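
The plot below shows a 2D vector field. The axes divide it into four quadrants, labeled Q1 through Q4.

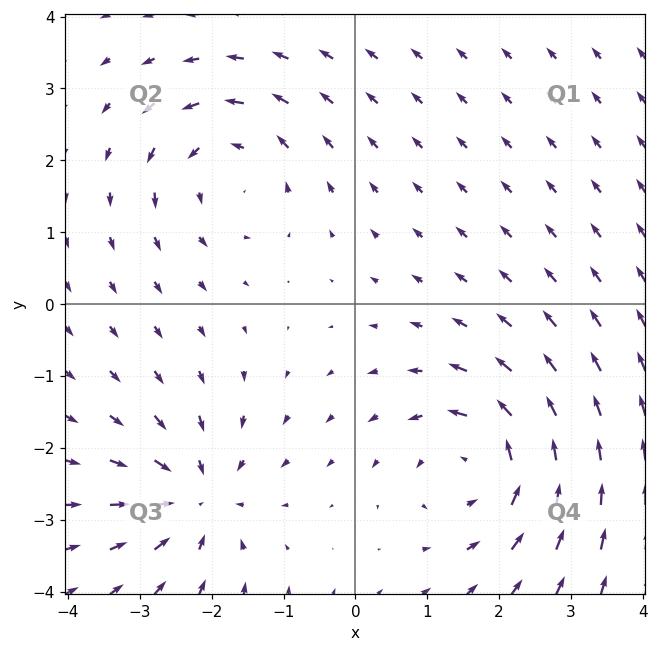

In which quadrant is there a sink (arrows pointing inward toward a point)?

Q3

The sink sits at approximately (-2.2, -2.7), which lies in quadrant Q3. The divergence there is about -5, negative as expected for a sink.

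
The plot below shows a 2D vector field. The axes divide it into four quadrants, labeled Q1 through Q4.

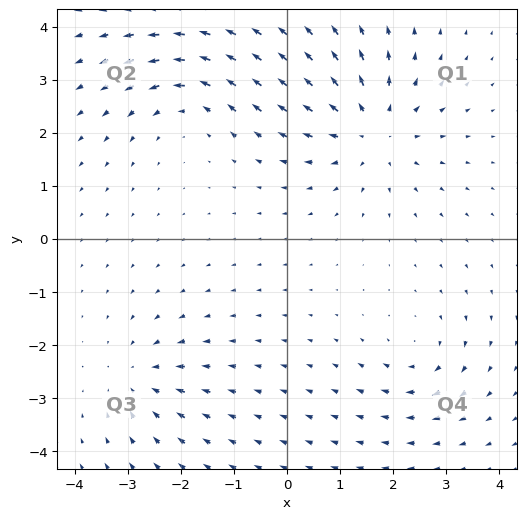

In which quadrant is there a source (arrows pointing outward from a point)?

The source sits at approximately (1.6, 2.1), which lies in quadrant Q1. The divergence there is about +4, positive as expected for a source.

Q1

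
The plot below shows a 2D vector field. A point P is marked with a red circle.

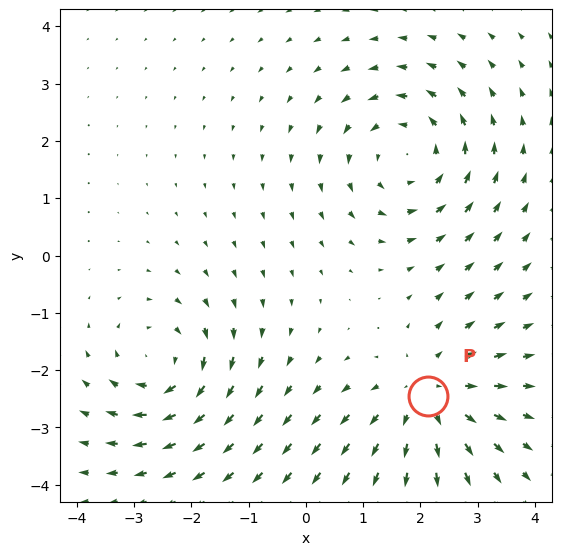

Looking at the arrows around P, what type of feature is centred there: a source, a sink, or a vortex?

At P (2.1, -2.5) the arrows spread outward. Divergence about +4, curl ≈0 — positive divergence with near-zero curl is a source.

source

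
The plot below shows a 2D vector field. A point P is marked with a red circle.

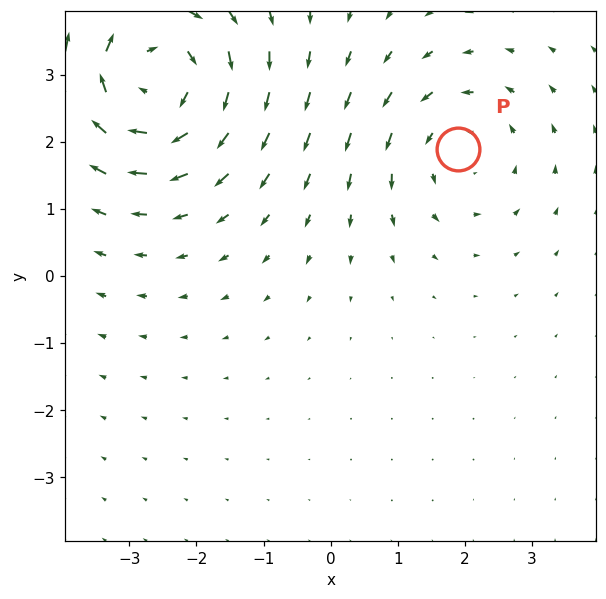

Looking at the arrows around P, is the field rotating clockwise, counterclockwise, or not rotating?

counterclockwise

Near P at (1.9, 1.9) the arrows circulate counterclockwise. The curl (z-component) there is about +2; positive curl means counterclockwise rotation.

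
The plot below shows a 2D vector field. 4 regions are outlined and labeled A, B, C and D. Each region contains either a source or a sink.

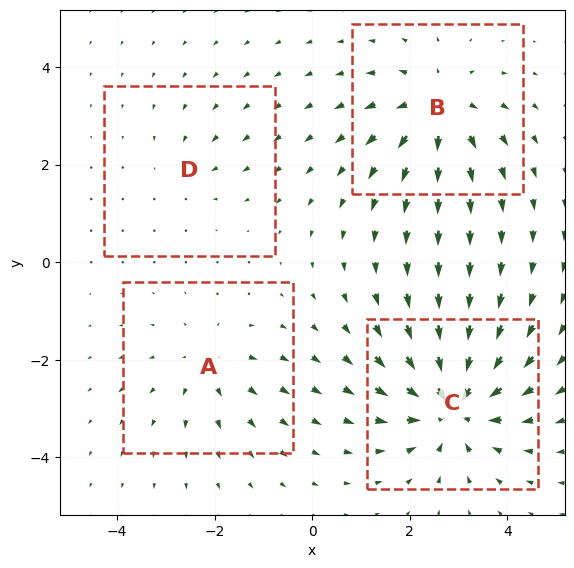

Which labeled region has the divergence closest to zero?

D

Divergence at each region's feature centre — A: about +3, B: about +5, C: about -7, D: about -2. Region D is closest to zero.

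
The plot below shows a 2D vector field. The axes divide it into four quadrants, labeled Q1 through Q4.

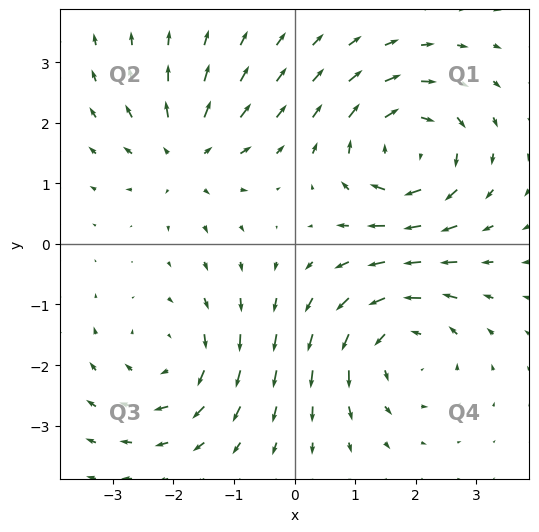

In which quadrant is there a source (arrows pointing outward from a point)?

The source sits at approximately (-1.8, 1.5), which lies in quadrant Q2. The divergence there is about +4, positive as expected for a source.

Q2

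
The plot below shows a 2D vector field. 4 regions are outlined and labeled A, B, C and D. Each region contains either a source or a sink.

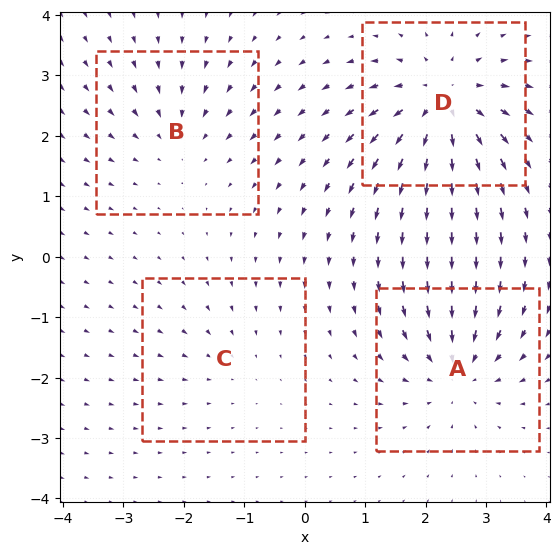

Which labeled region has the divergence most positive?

Divergence at each region's feature centre — A: about -5, B: about -3, C: about -2, D: about +7. Region D is most positive.

D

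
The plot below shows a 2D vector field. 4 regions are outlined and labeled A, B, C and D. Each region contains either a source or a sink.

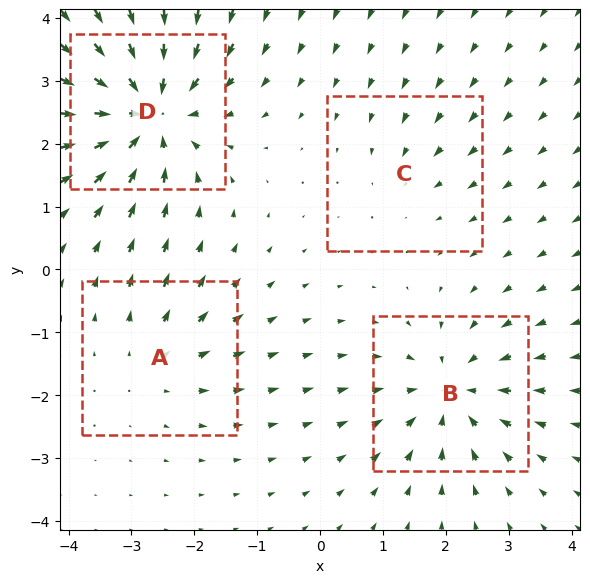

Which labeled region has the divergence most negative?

Divergence at each region's feature centre — A: about +3, B: about -5, C: about -2, D: about -7. Region D is most negative.

D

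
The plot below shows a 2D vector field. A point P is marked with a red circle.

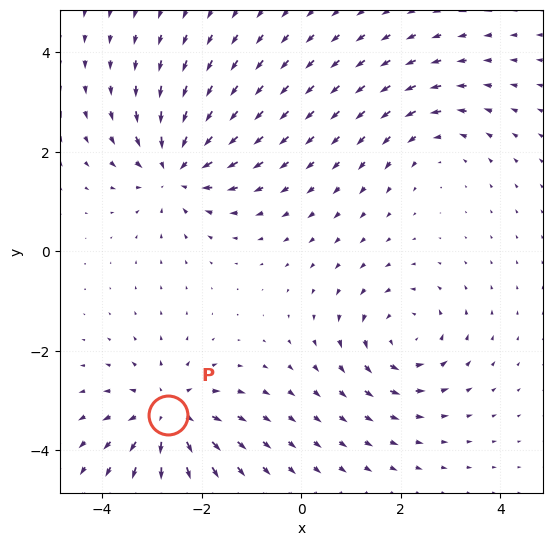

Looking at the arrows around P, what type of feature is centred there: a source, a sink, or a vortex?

source

At P (-2.7, -3.3) the arrows spread outward. Divergence about +5, curl ≈0 — positive divergence with near-zero curl is a source.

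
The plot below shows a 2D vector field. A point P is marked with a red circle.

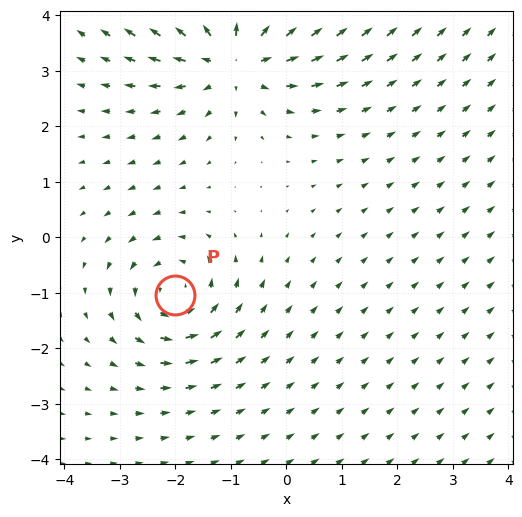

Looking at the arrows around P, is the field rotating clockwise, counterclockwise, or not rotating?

counterclockwise

Near P at (-2.0, -1.0) the arrows circulate counterclockwise. The curl (z-component) there is about +4; positive curl means counterclockwise rotation.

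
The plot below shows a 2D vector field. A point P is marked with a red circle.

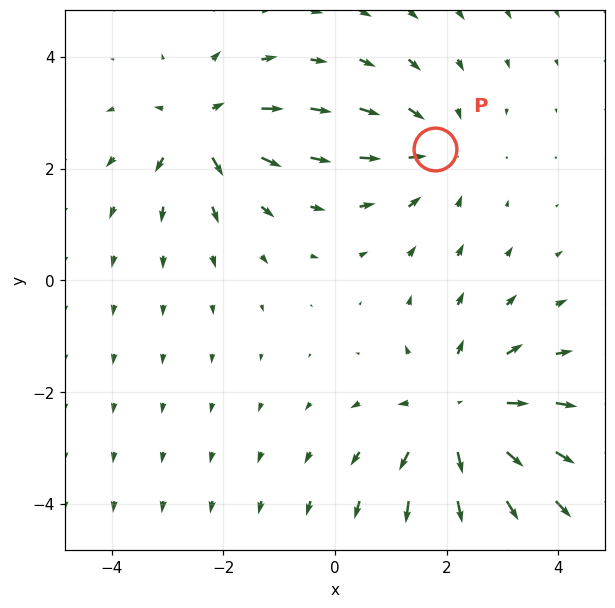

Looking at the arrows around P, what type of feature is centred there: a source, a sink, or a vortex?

sink

At P (1.8, 2.3) the arrows converge inward. Divergence about -3, curl ≈0 — negative divergence with near-zero curl is a sink.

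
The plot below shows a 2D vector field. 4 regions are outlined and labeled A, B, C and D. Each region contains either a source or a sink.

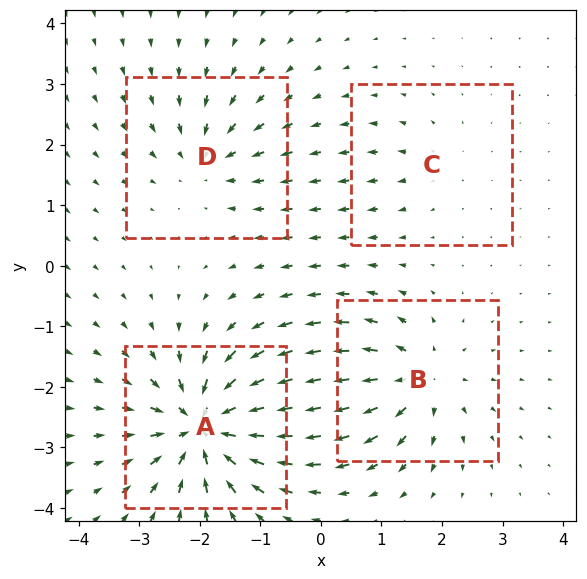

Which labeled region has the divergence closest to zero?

C

Divergence at each region's feature centre — A: about -9, B: about +6, C: about +3, D: about -4. Region C is closest to zero.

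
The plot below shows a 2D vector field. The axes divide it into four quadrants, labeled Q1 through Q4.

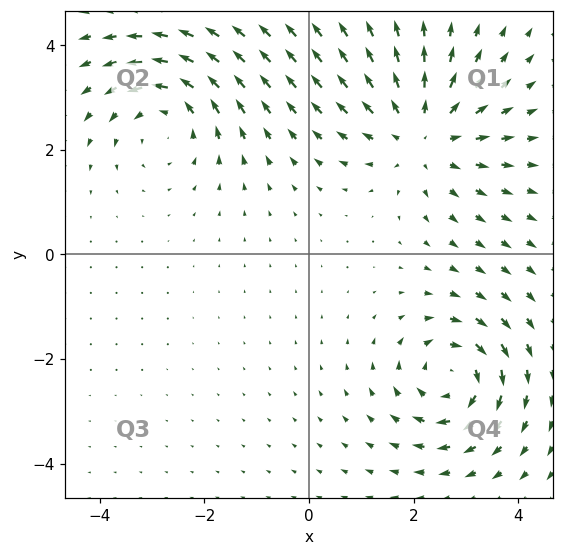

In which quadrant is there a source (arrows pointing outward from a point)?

Q1

The source sits at approximately (2.2, 2.3), which lies in quadrant Q1. The divergence there is about +3, positive as expected for a source.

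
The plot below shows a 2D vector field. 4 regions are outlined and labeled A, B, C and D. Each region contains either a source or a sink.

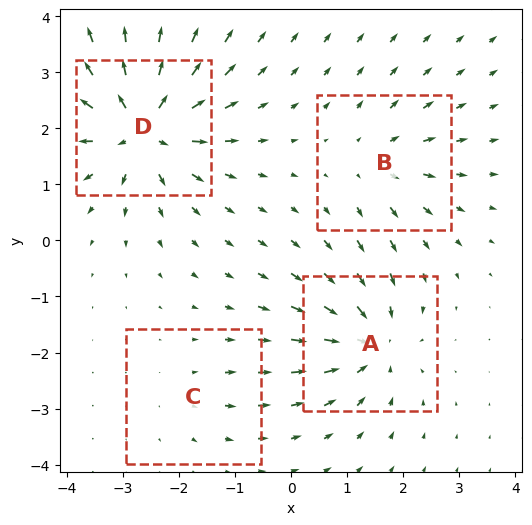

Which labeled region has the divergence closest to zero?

Divergence at each region's feature centre — A: about -6, B: about +4, C: about +2, D: about +9. Region C is closest to zero.

C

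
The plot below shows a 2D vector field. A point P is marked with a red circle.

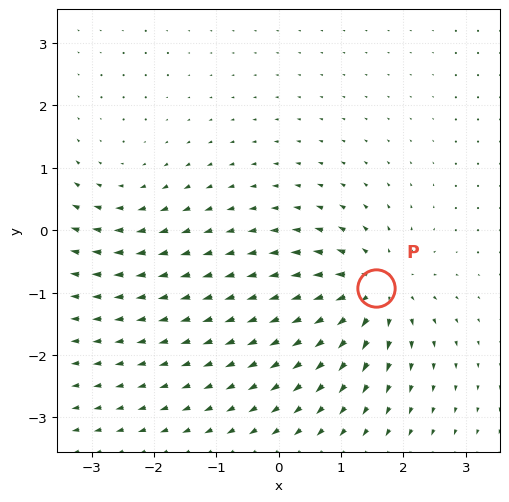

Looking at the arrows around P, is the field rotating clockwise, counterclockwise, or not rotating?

not rotating

Near P at (1.6, -0.9) the arrows show no circulation. The curl there is ≈0.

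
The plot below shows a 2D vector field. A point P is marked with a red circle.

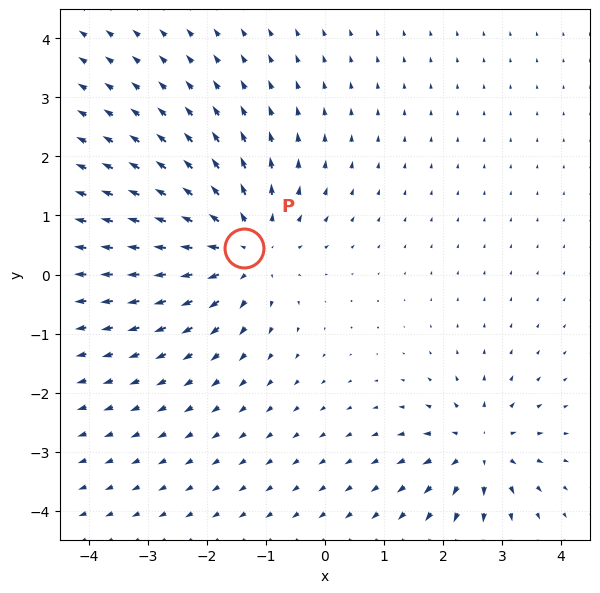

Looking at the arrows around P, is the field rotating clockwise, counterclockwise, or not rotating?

not rotating

Near P at (-1.4, 0.4) the arrows show no circulation. The curl there is ≈0.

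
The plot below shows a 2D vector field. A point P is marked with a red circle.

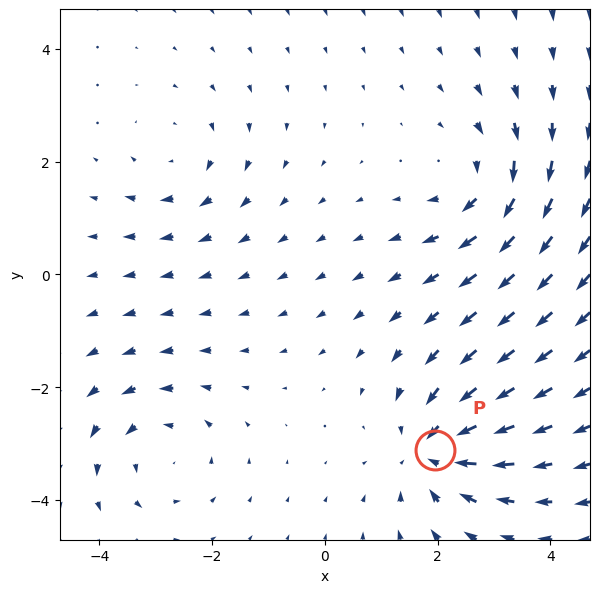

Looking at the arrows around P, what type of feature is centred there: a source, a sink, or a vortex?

At P (2.0, -3.1) the arrows converge inward. Divergence about -5, curl ≈0 — negative divergence with near-zero curl is a sink.

sink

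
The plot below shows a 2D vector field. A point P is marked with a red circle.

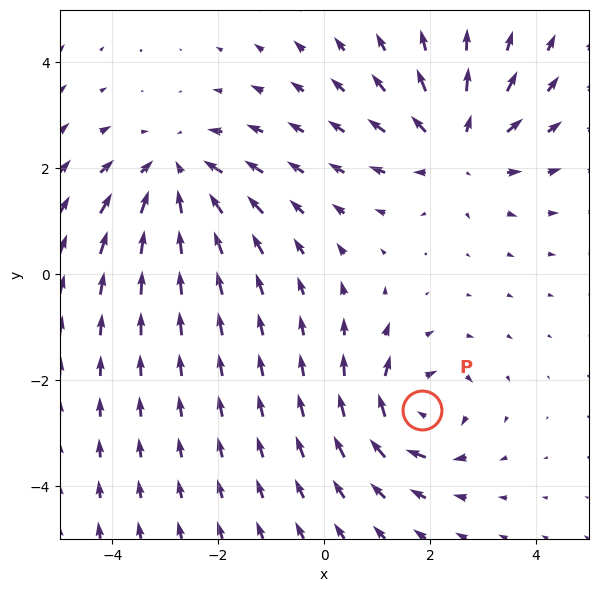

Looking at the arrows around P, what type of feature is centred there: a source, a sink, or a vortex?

vortex

At P (1.9, -2.6) the arrows circulate clockwise. Divergence ≈0, curl about -4 — near-zero divergence with nonzero curl is a vortex.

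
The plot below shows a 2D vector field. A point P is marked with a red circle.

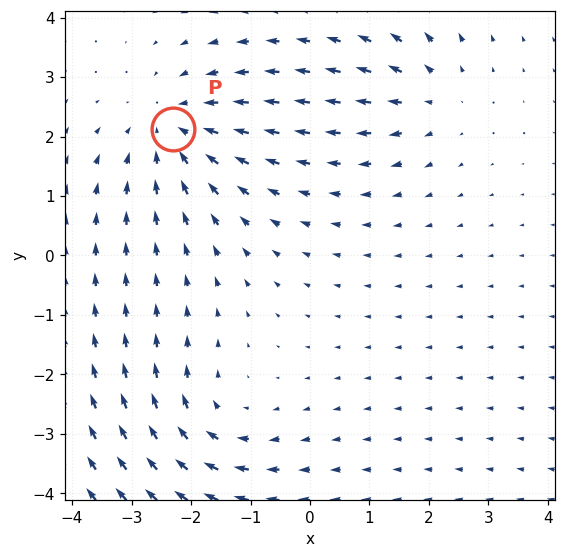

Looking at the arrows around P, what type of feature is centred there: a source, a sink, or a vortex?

At P (-2.3, 2.1) the arrows converge inward. Divergence about -3, curl ≈0 — negative divergence with near-zero curl is a sink.

sink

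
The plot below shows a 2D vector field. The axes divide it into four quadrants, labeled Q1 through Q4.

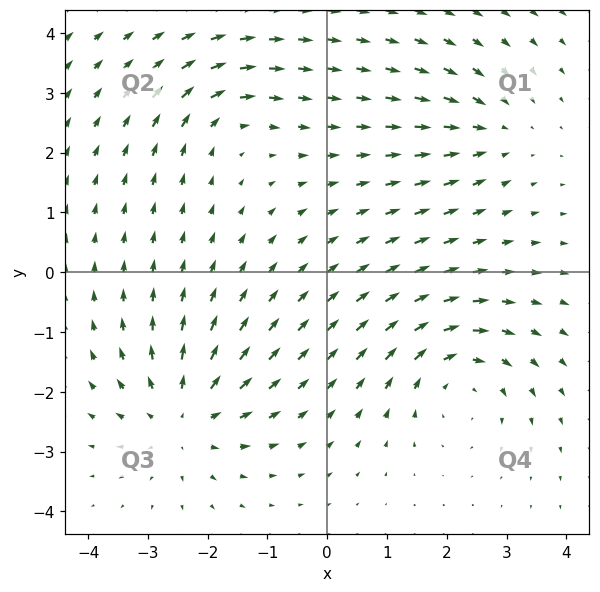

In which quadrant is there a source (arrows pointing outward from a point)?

Q3

The source sits at approximately (-2.4, -2.4), which lies in quadrant Q3. The divergence there is about +5, positive as expected for a source.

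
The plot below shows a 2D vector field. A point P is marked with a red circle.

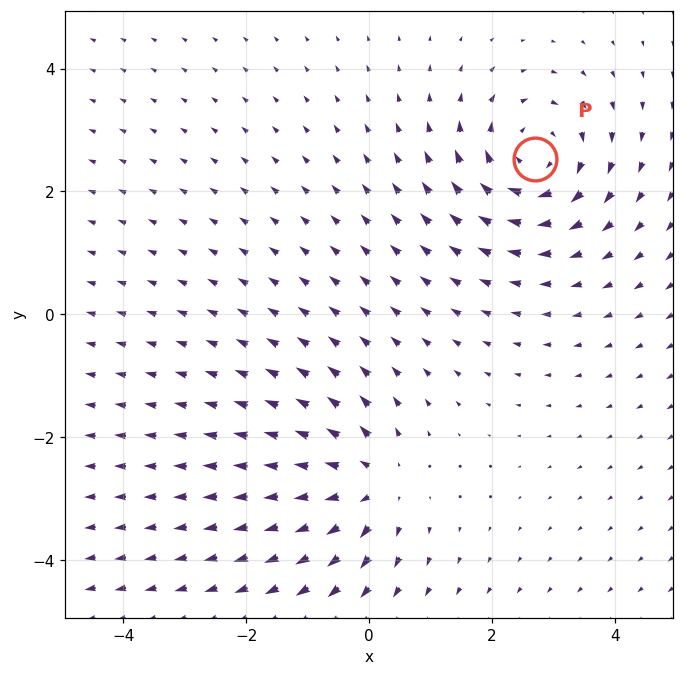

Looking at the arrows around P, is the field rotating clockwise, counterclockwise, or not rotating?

clockwise

Near P at (2.7, 2.5) the arrows circulate clockwise. The curl (z-component) there is about -4; negative curl means clockwise rotation.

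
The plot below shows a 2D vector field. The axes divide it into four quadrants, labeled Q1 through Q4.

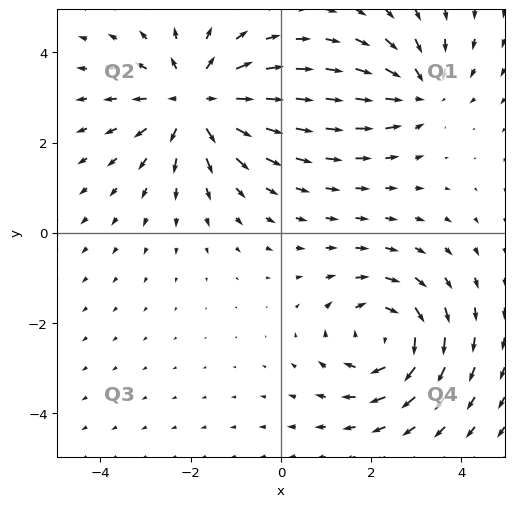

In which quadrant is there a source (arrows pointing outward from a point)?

The source sits at approximately (-1.9, 2.9), which lies in quadrant Q2. The divergence there is about +4, positive as expected for a source.

Q2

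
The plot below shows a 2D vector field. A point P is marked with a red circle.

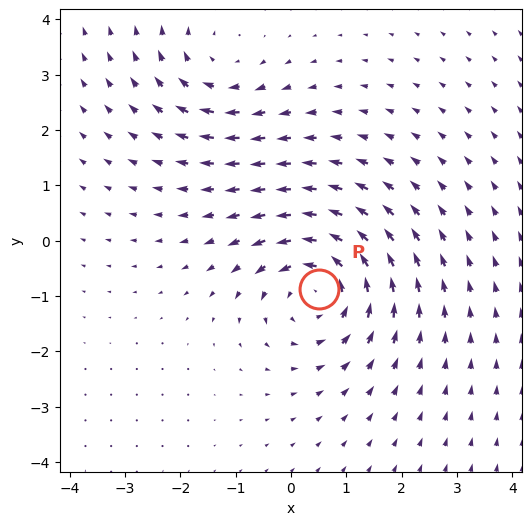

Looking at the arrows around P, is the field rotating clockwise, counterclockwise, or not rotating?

counterclockwise

Near P at (0.5, -0.9) the arrows circulate counterclockwise. The curl (z-component) there is about +5; positive curl means counterclockwise rotation.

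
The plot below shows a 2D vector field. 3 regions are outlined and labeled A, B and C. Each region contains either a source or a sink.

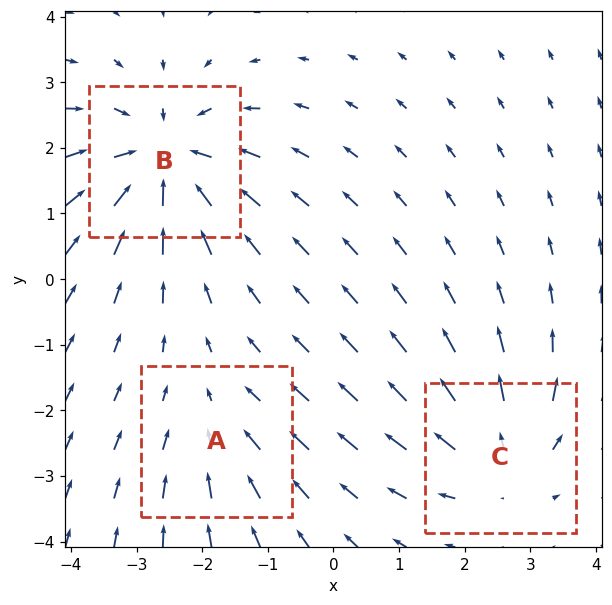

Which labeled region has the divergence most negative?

B

Divergence at each region's feature centre — A: about -2, B: about -4, C: about +3. Region B is most negative.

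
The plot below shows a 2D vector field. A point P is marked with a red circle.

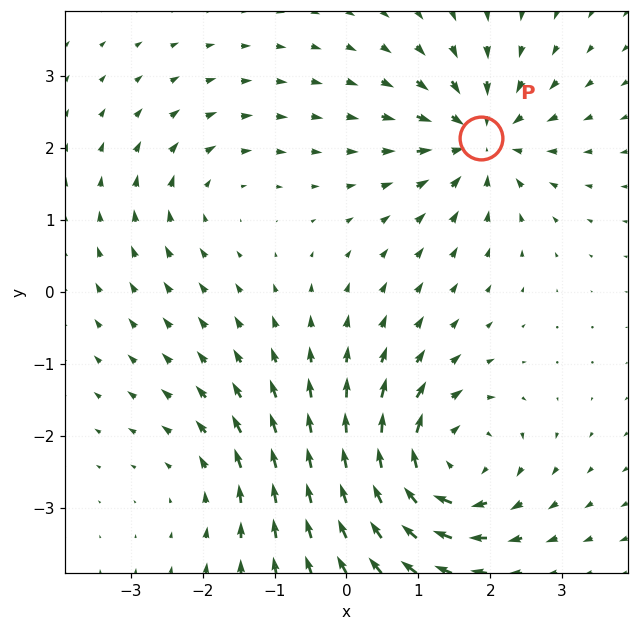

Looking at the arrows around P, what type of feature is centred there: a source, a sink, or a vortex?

sink

At P (1.9, 2.1) the arrows converge inward. Divergence about -5, curl ≈0 — negative divergence with near-zero curl is a sink.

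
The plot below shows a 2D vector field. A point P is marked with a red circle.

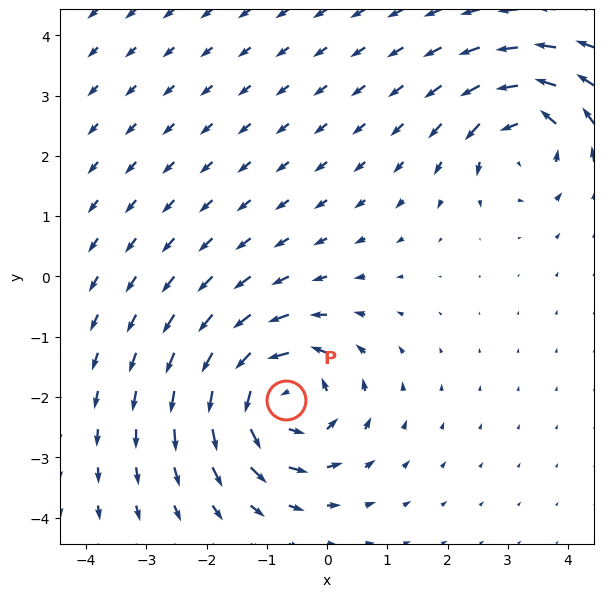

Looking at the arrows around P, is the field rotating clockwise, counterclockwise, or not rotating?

counterclockwise

Near P at (-0.7, -2.1) the arrows circulate counterclockwise. The curl (z-component) there is about +6; positive curl means counterclockwise rotation.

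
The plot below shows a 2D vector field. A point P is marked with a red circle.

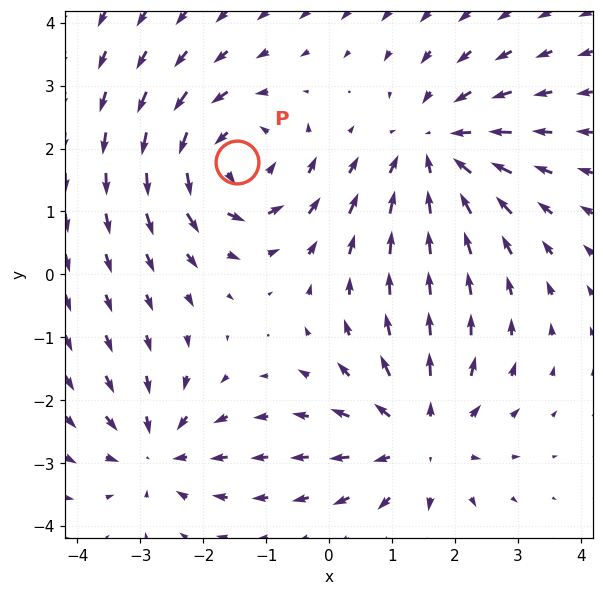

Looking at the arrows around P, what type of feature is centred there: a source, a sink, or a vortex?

vortex

At P (-1.5, 1.8) the arrows circulate counterclockwise. Divergence ≈0, curl about +5 — near-zero divergence with nonzero curl is a vortex.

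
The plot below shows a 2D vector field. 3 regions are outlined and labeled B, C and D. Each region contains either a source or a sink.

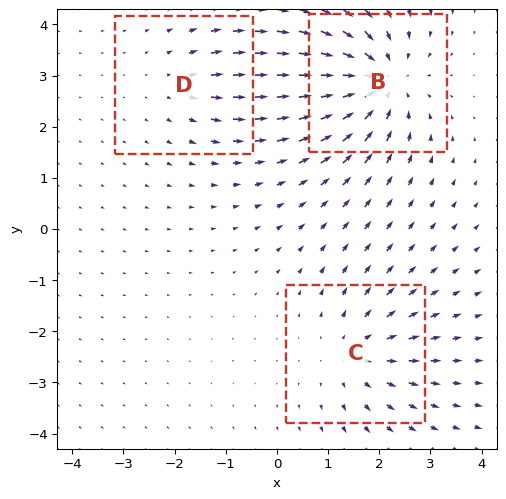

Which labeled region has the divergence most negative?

B

Divergence at each region's feature centre — B: about -5, C: about +3, D: about +2. Region B is most negative.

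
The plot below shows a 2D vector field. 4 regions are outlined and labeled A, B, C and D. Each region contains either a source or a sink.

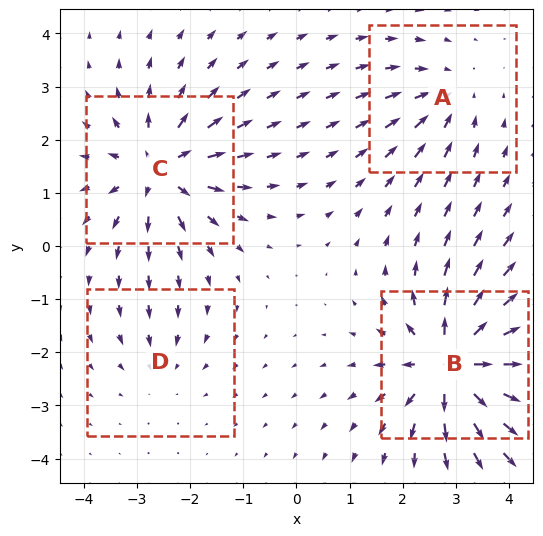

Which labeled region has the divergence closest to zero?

Divergence at each region's feature centre — A: about -4, B: about +8, C: about +6, D: about -2. Region D is closest to zero.

D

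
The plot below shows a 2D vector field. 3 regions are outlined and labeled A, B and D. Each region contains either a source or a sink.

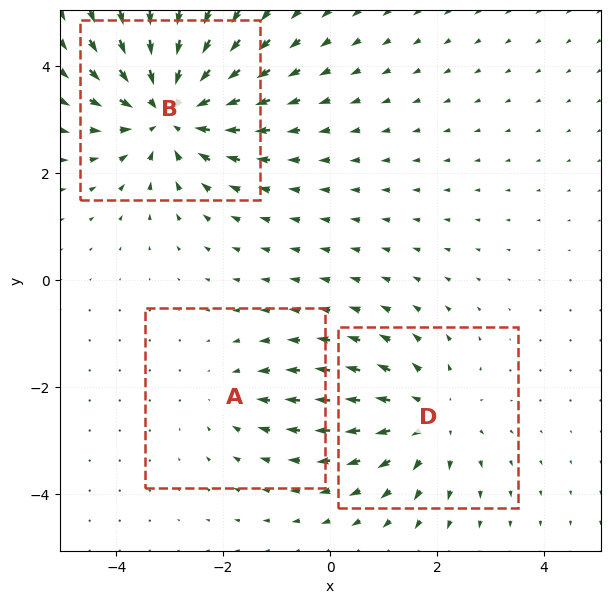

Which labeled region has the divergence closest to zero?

Divergence at each region's feature centre — A: about -2, B: about -5, D: about +3. Region A is closest to zero.

A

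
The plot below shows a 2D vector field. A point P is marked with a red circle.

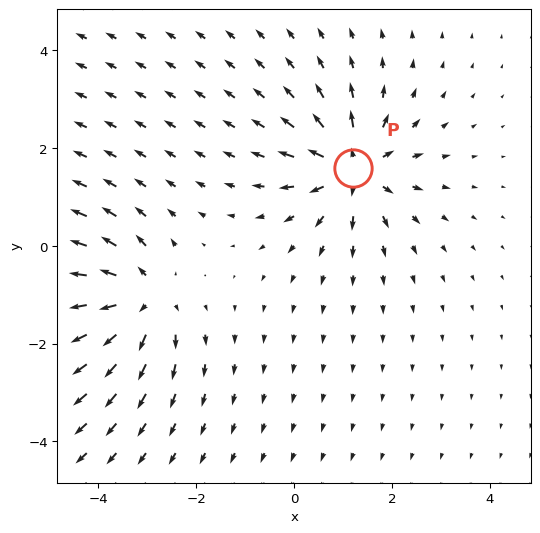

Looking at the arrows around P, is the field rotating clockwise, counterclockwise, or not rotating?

Near P at (1.2, 1.6) the arrows show no circulation. The curl there is ≈0.

not rotating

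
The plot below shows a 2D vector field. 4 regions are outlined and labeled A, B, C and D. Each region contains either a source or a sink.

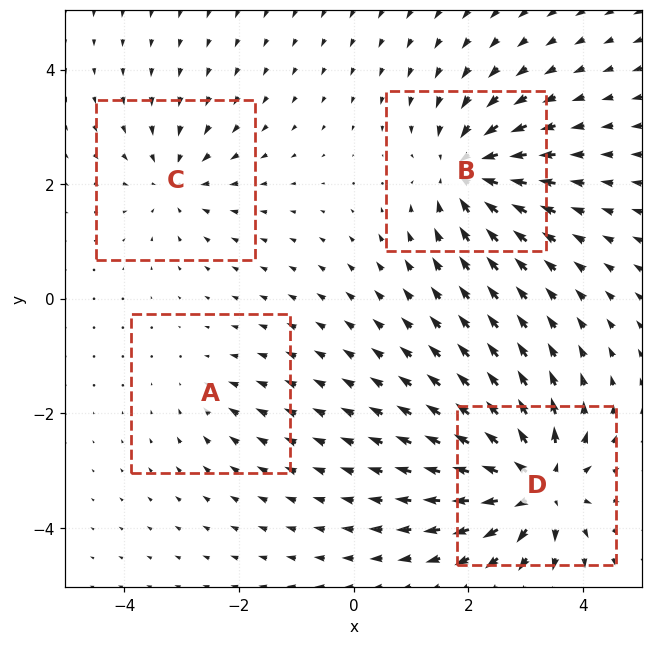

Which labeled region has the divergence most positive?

Divergence at each region's feature centre — A: about -2, B: about -7, C: about -4, D: about +8. Region D is most positive.

D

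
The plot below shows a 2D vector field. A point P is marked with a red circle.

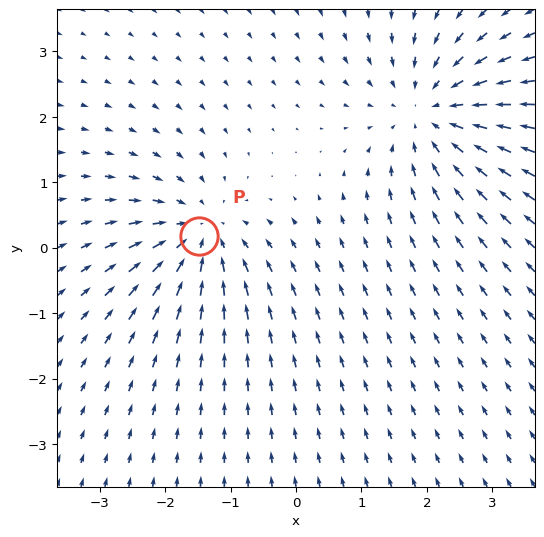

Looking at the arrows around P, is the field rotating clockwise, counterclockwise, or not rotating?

not rotating

Near P at (-1.5, 0.2) the arrows show no circulation. The curl there is ≈0.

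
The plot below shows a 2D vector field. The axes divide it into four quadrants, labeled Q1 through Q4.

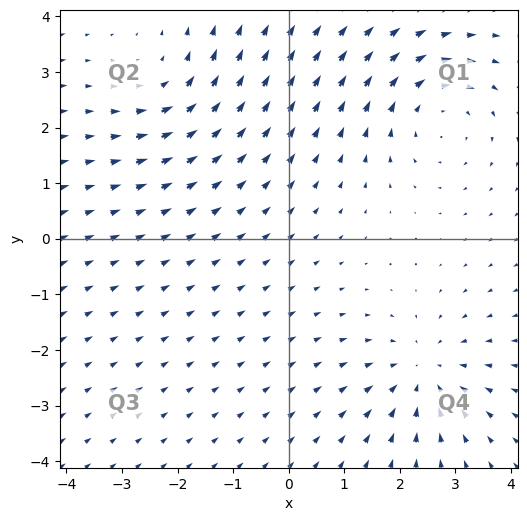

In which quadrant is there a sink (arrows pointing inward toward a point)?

Q4

The sink sits at approximately (2.4, -2.4), which lies in quadrant Q4. The divergence there is about -4, negative as expected for a sink.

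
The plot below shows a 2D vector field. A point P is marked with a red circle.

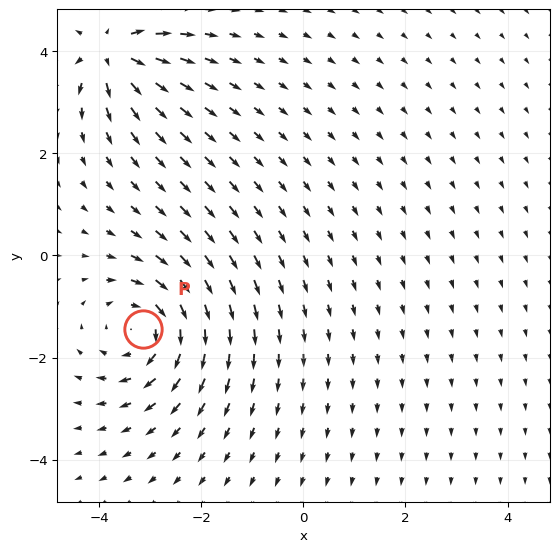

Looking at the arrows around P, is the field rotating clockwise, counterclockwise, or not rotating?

clockwise

Near P at (-3.1, -1.4) the arrows circulate clockwise. The curl (z-component) there is about -5; negative curl means clockwise rotation.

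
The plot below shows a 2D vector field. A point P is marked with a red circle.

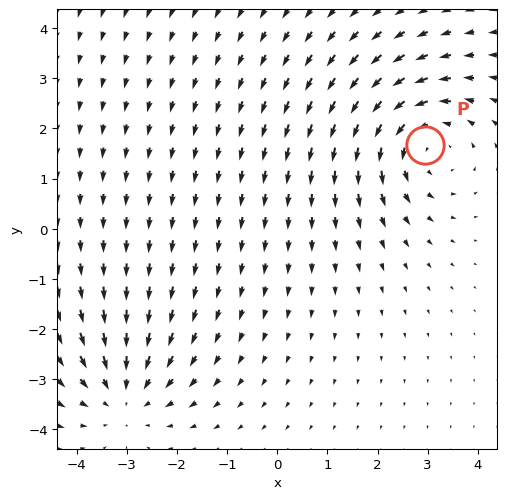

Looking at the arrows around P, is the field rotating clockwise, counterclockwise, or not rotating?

Near P at (3.0, 1.7) the arrows circulate counterclockwise. The curl (z-component) there is about +4; positive curl means counterclockwise rotation.

counterclockwise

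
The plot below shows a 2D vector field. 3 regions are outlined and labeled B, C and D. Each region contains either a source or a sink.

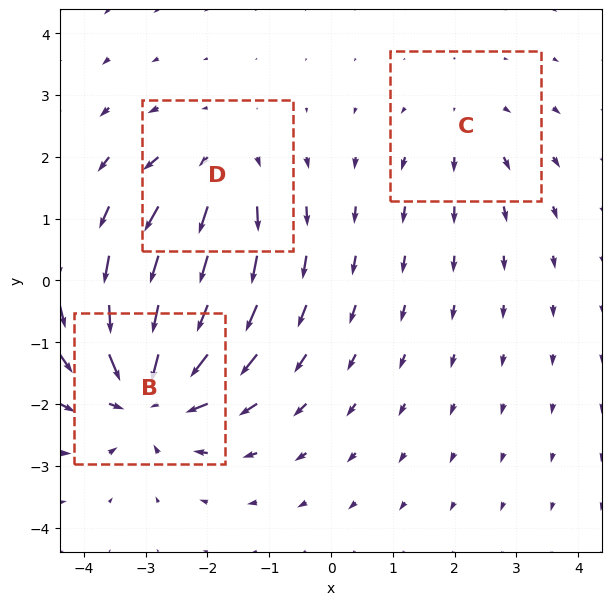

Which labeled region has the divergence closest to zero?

Divergence at each region's feature centre — B: about -5, C: about +2, D: about +3. Region C is closest to zero.

C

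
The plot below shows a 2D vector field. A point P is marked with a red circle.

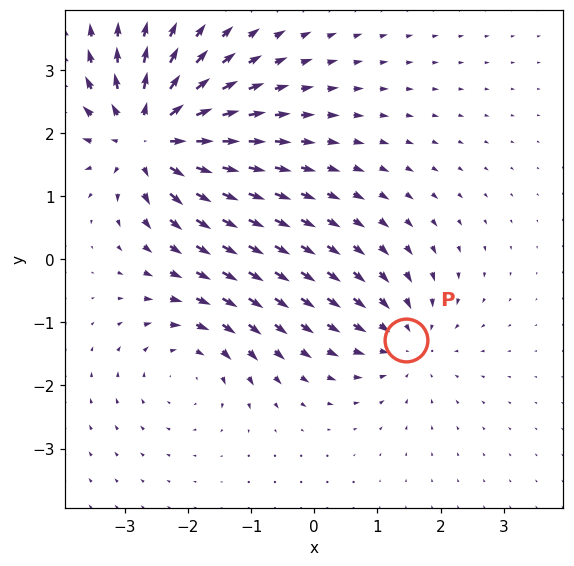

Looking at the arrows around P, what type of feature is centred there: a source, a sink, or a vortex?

At P (1.4, -1.3) the arrows converge inward. Divergence about -3, curl ≈0 — negative divergence with near-zero curl is a sink.

sink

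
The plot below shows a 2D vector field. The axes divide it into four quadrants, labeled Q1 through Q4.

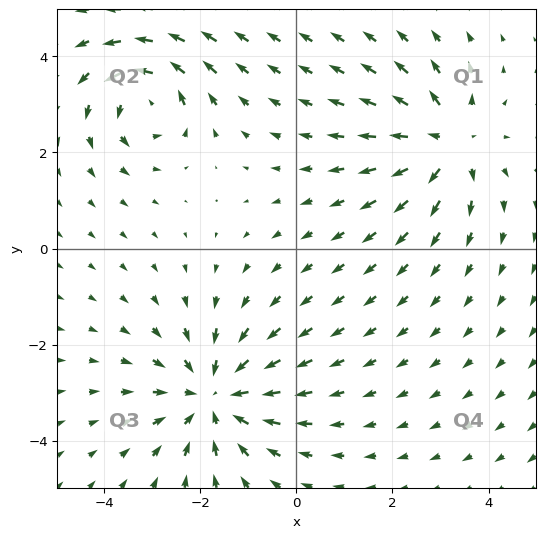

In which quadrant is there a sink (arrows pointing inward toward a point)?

Q3

The sink sits at approximately (-1.7, -3.1), which lies in quadrant Q3. The divergence there is about -4, negative as expected for a sink.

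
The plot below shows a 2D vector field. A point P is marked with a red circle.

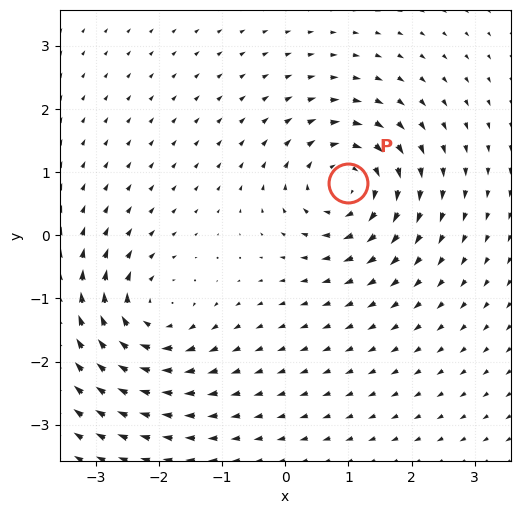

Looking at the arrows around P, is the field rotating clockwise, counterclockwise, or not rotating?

clockwise

Near P at (1.0, 0.8) the arrows circulate clockwise. The curl (z-component) there is about -6; negative curl means clockwise rotation.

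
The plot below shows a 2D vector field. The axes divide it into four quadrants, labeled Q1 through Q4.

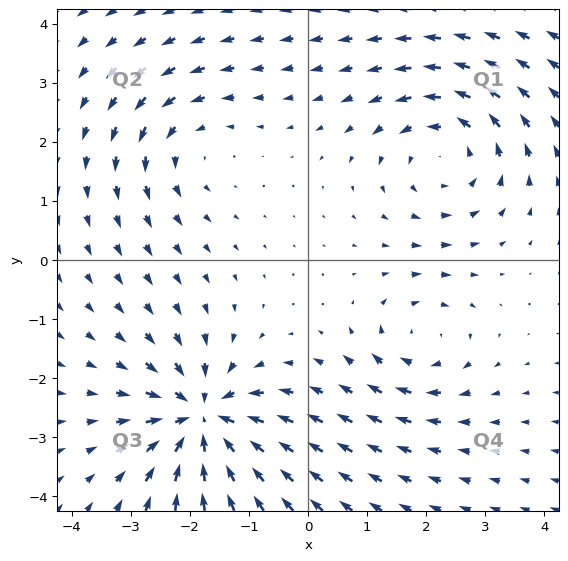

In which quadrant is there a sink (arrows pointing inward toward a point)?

The sink sits at approximately (-1.8, -2.7), which lies in quadrant Q3. The divergence there is about -6, negative as expected for a sink.

Q3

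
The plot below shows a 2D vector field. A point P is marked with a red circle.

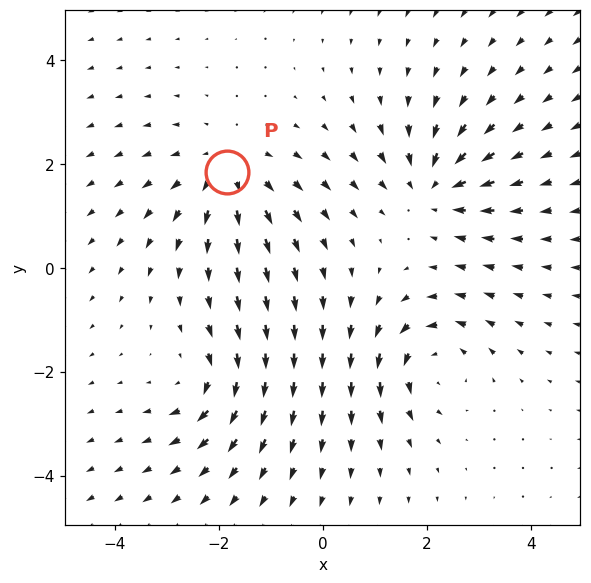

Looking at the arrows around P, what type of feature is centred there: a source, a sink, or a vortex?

At P (-1.8, 1.8) the arrows spread outward. Divergence about +3, curl ≈0 — positive divergence with near-zero curl is a source.

source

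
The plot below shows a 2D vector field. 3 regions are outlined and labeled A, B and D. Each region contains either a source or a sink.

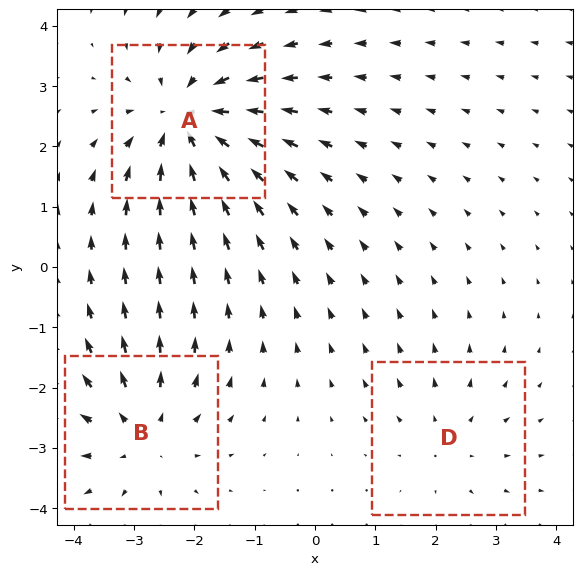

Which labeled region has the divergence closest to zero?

D

Divergence at each region's feature centre — A: about -4, B: about +3, D: about +2. Region D is closest to zero.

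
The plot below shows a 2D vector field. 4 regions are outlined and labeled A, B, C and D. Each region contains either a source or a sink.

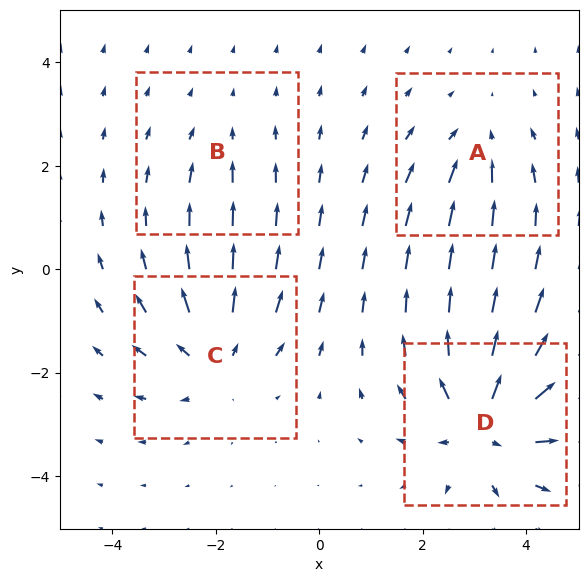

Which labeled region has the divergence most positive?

Divergence at each region's feature centre — A: about -3, B: about -2, C: about +5, D: about +7. Region D is most positive.

D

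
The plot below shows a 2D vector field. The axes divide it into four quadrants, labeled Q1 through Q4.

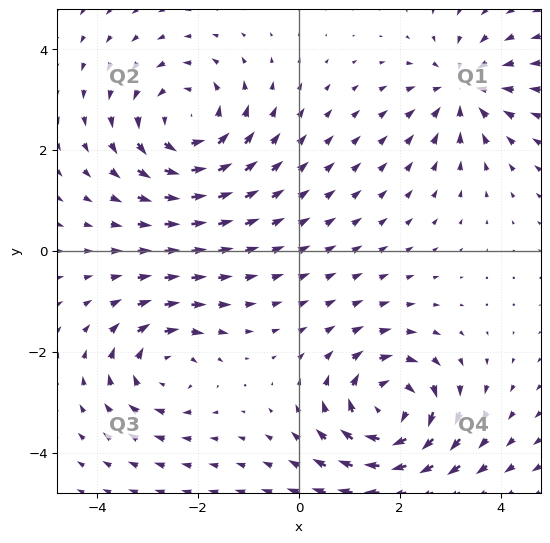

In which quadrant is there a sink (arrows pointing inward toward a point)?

The sink sits at approximately (3.2, 3.2), which lies in quadrant Q1. The divergence there is about -4, negative as expected for a sink.

Q1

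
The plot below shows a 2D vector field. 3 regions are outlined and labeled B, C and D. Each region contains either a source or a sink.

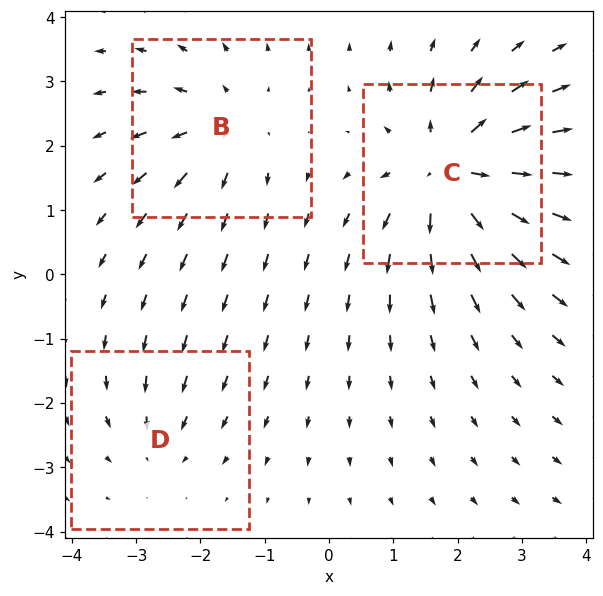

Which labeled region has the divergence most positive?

Divergence at each region's feature centre — B: about +3, C: about +5, D: about -2. Region C is most positive.

C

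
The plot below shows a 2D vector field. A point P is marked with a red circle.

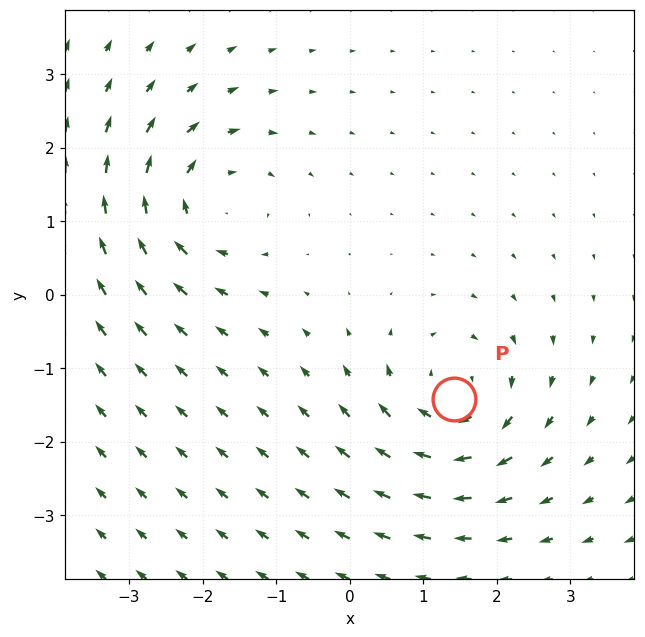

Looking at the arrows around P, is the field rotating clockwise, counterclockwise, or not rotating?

clockwise

Near P at (1.4, -1.4) the arrows circulate clockwise. The curl (z-component) there is about -6; negative curl means clockwise rotation.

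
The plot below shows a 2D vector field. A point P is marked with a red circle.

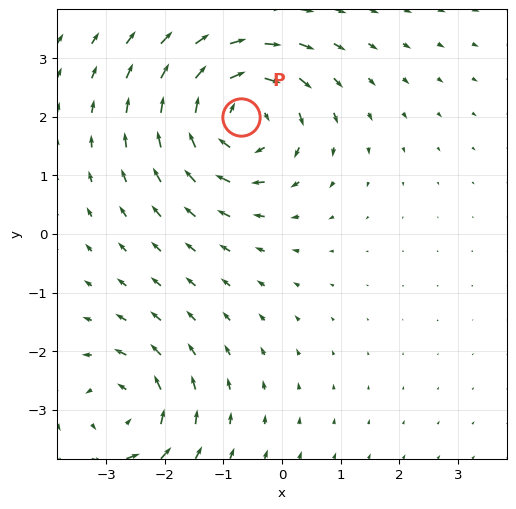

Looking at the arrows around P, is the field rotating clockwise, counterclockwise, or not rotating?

clockwise

Near P at (-0.7, 2.0) the arrows circulate clockwise. The curl (z-component) there is about -4; negative curl means clockwise rotation.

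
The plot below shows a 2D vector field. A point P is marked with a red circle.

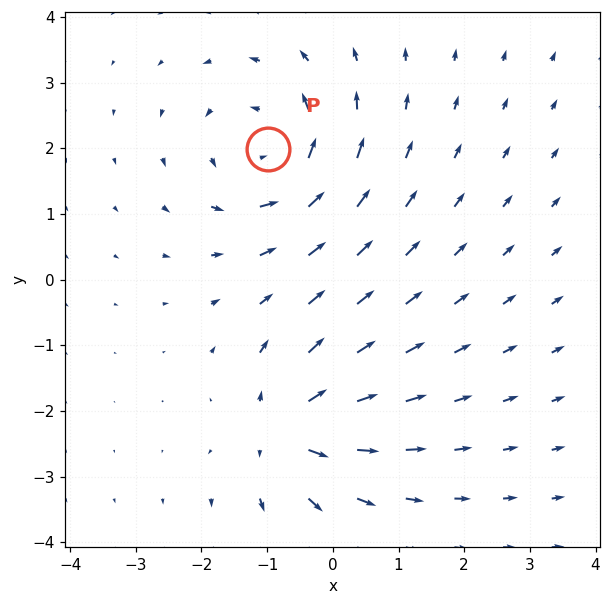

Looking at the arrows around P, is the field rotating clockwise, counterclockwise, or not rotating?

Near P at (-1.0, 2.0) the arrows circulate counterclockwise. The curl (z-component) there is about +3; positive curl means counterclockwise rotation.

counterclockwise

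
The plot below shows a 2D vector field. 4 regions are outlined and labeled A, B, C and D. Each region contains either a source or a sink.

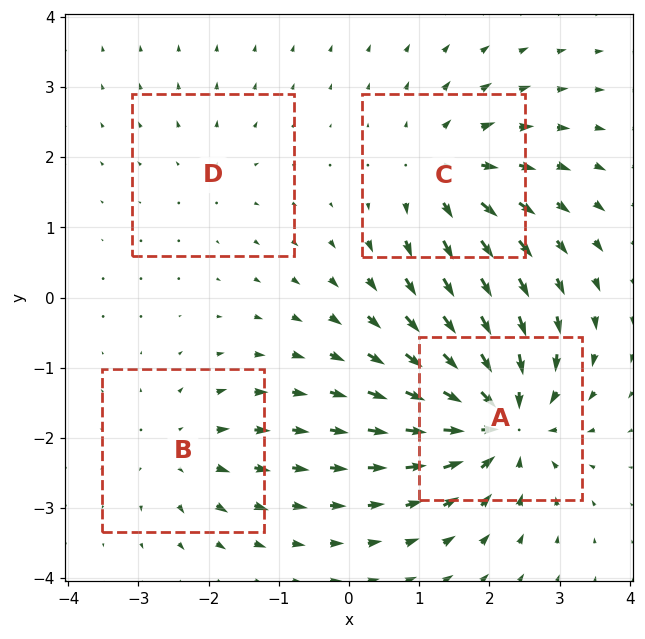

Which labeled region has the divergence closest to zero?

D

Divergence at each region's feature centre — A: about -8, B: about +4, C: about +5, D: about +2. Region D is closest to zero.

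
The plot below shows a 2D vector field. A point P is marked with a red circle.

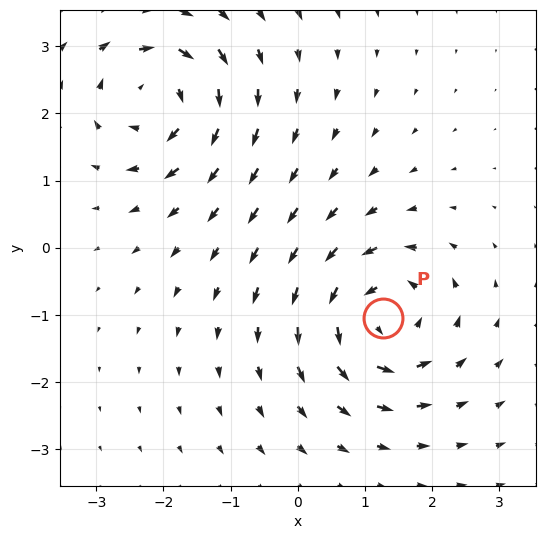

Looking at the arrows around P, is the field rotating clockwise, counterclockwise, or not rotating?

counterclockwise

Near P at (1.3, -1.0) the arrows circulate counterclockwise. The curl (z-component) there is about +5; positive curl means counterclockwise rotation.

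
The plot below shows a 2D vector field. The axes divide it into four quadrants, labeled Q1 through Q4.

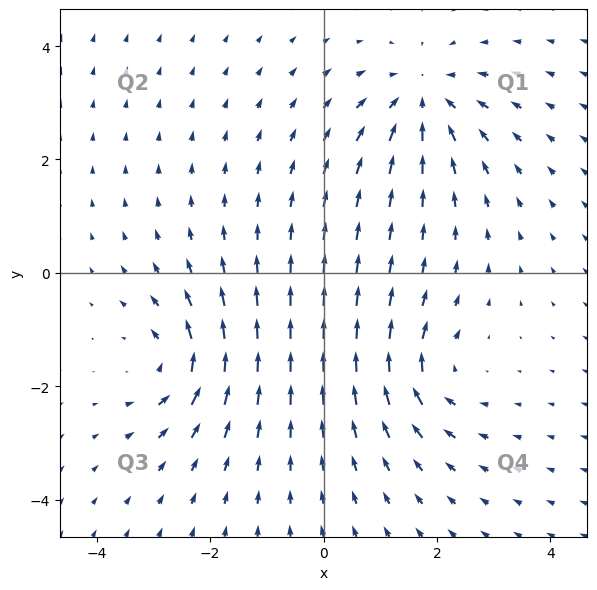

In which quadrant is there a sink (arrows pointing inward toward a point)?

The sink sits at approximately (1.8, 3.1), which lies in quadrant Q1. The divergence there is about -5, negative as expected for a sink.

Q1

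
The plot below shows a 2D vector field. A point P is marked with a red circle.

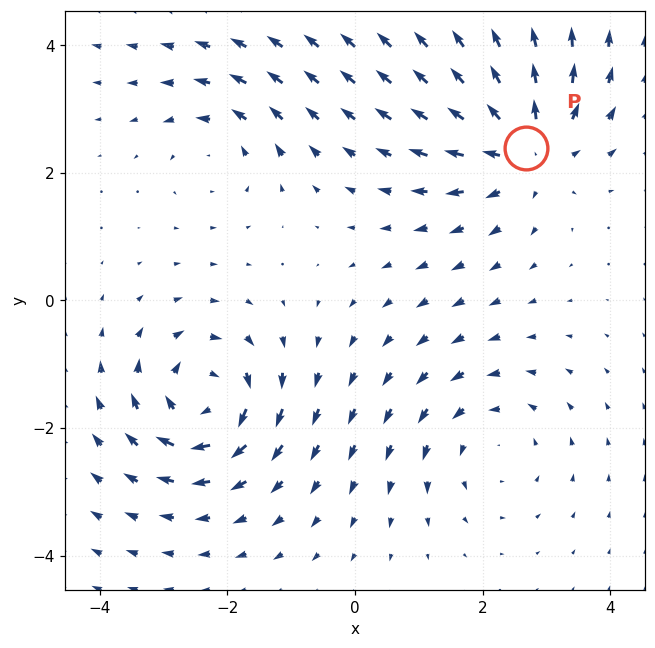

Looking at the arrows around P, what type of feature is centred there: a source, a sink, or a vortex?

source

At P (2.7, 2.4) the arrows spread outward. Divergence about +4, curl ≈0 — positive divergence with near-zero curl is a source.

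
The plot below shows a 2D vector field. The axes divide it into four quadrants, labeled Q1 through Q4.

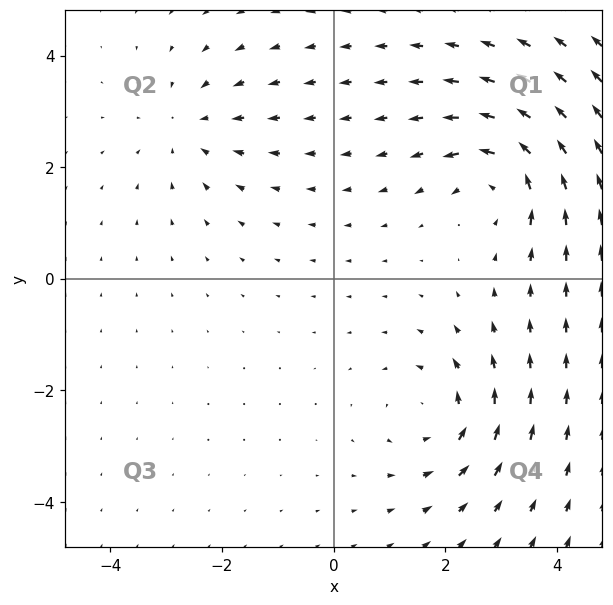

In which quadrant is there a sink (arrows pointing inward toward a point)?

The sink sits at approximately (-2.6, 2.7), which lies in quadrant Q2. The divergence there is about -2, negative as expected for a sink.

Q2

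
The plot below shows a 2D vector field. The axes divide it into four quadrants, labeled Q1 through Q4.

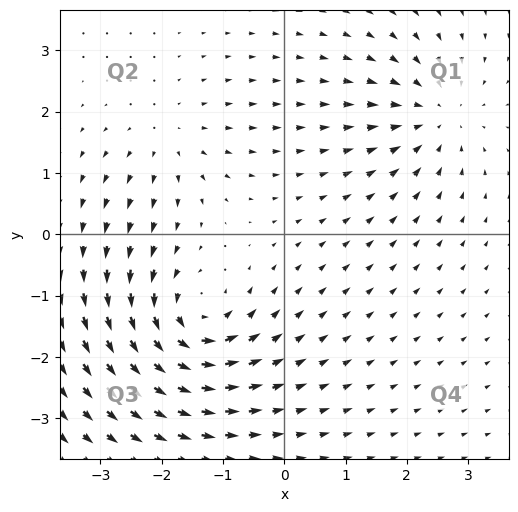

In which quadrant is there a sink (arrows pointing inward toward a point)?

The sink sits at approximately (2.5, 1.9), which lies in quadrant Q1. The divergence there is about -4, negative as expected for a sink.

Q1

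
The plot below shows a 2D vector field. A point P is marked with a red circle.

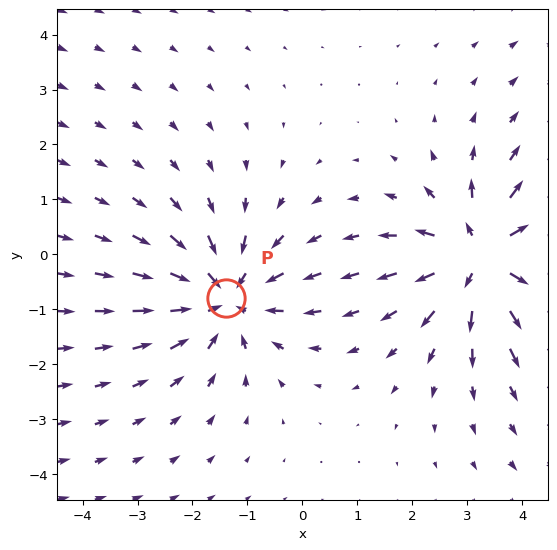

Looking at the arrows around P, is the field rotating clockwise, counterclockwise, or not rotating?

not rotating

Near P at (-1.4, -0.8) the arrows show no circulation. The curl there is ≈0.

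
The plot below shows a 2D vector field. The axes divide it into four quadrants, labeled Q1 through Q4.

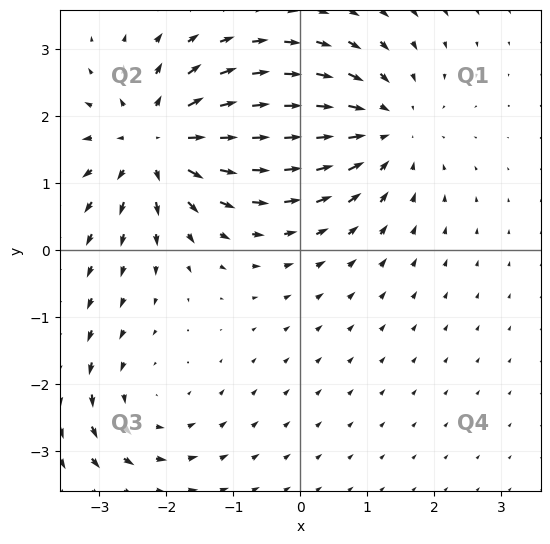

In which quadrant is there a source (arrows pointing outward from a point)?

Q2

The source sits at approximately (-2.1, 1.6), which lies in quadrant Q2. The divergence there is about +4, positive as expected for a source.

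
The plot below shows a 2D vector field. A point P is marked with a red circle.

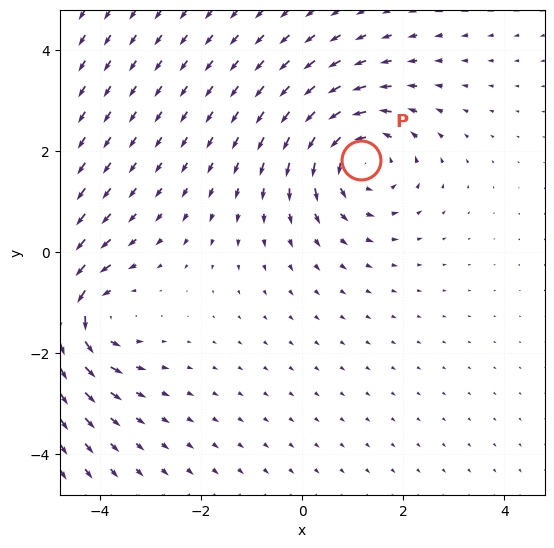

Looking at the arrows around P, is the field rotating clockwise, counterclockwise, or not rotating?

counterclockwise

Near P at (1.2, 1.8) the arrows circulate counterclockwise. The curl (z-component) there is about +3; positive curl means counterclockwise rotation.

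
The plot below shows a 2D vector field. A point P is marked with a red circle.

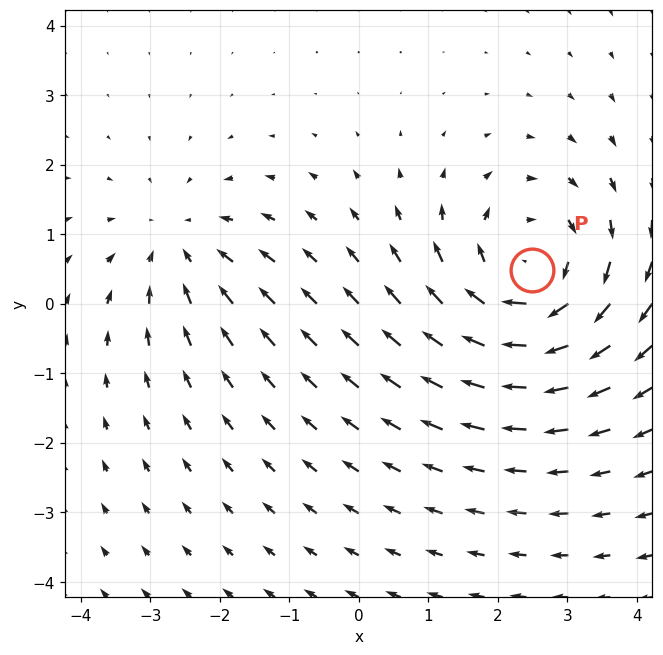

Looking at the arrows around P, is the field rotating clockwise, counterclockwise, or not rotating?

clockwise

Near P at (2.5, 0.5) the arrows circulate clockwise. The curl (z-component) there is about -4; negative curl means clockwise rotation.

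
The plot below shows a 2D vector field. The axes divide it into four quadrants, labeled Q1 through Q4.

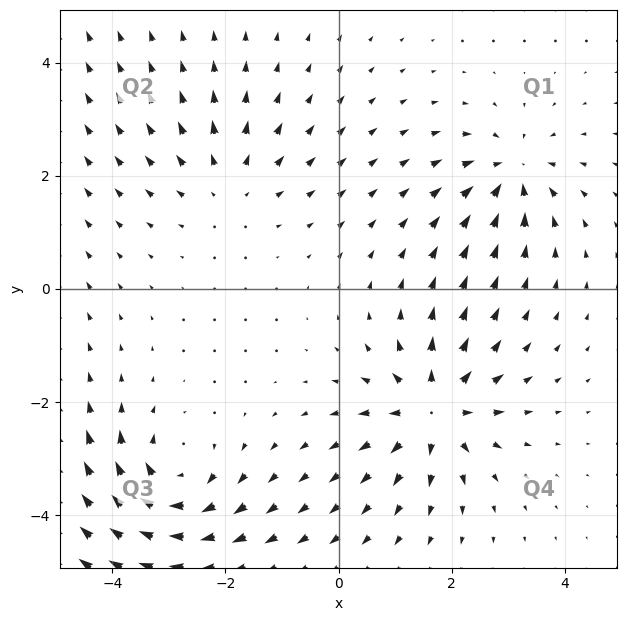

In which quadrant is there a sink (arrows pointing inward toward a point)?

Q1

The sink sits at approximately (3.1, 2.1), which lies in quadrant Q1. The divergence there is about -4, negative as expected for a sink.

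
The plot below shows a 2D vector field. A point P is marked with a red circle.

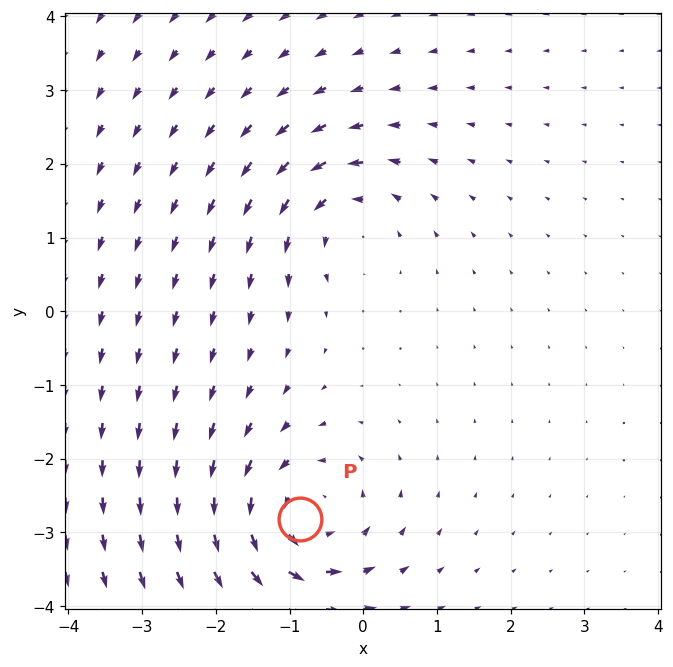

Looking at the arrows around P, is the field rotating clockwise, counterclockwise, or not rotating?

Near P at (-0.9, -2.8) the arrows circulate counterclockwise. The curl (z-component) there is about +6; positive curl means counterclockwise rotation.

counterclockwise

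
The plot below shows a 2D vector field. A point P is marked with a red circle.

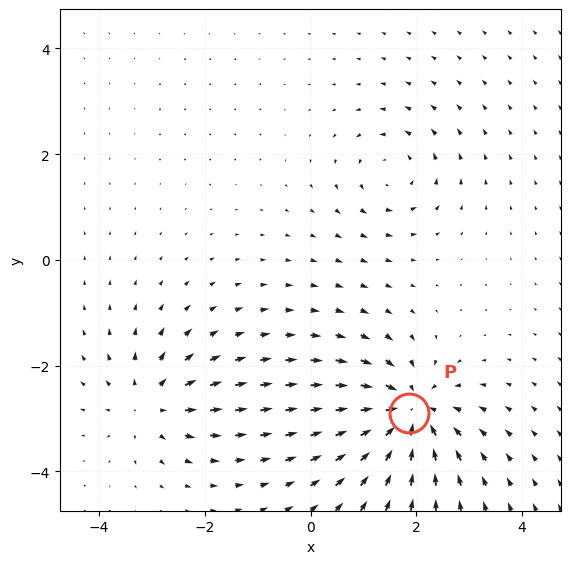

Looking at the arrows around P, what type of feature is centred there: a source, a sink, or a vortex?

At P (1.9, -2.9) the arrows converge inward. Divergence about -6, curl ≈0 — negative divergence with near-zero curl is a sink.

sink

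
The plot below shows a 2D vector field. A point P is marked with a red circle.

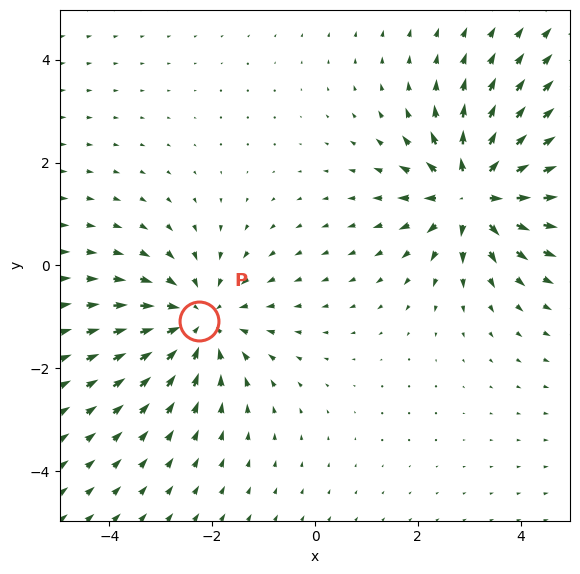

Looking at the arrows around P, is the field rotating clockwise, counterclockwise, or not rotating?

not rotating

Near P at (-2.3, -1.1) the arrows show no circulation. The curl there is ≈0.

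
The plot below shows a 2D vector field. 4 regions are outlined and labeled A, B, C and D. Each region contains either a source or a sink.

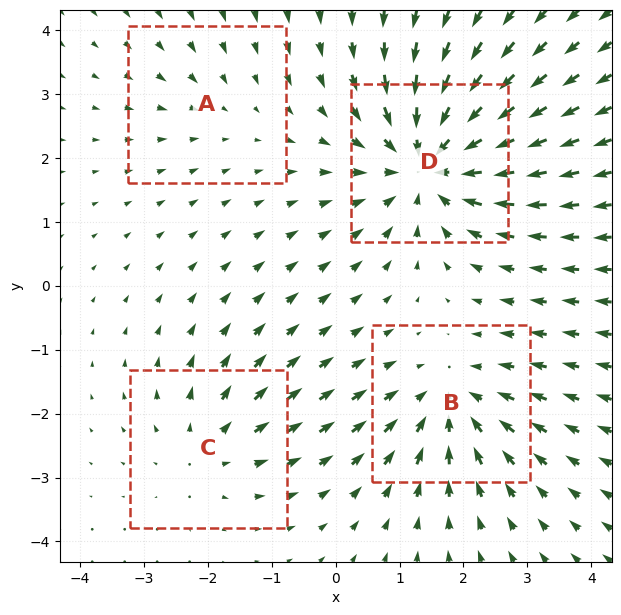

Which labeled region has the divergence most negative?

Divergence at each region's feature centre — A: about -2, B: about -4, C: about +3, D: about -7. Region D is most negative.

D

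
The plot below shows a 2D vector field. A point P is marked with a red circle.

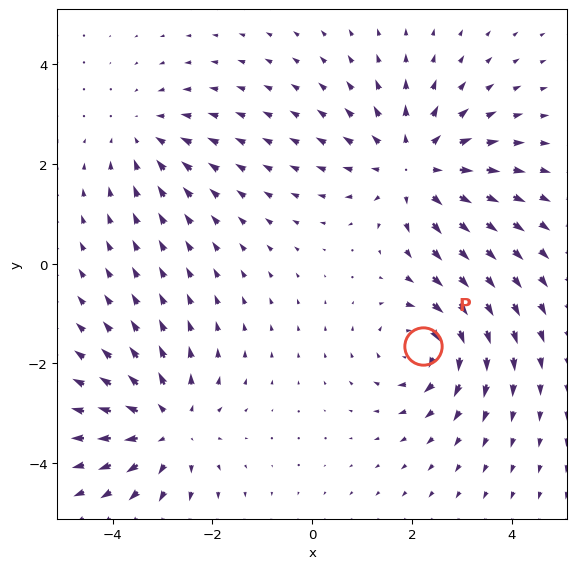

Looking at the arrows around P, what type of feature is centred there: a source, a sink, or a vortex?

At P (2.2, -1.6) the arrows circulate clockwise. Divergence ≈0, curl about -4 — near-zero divergence with nonzero curl is a vortex.

vortex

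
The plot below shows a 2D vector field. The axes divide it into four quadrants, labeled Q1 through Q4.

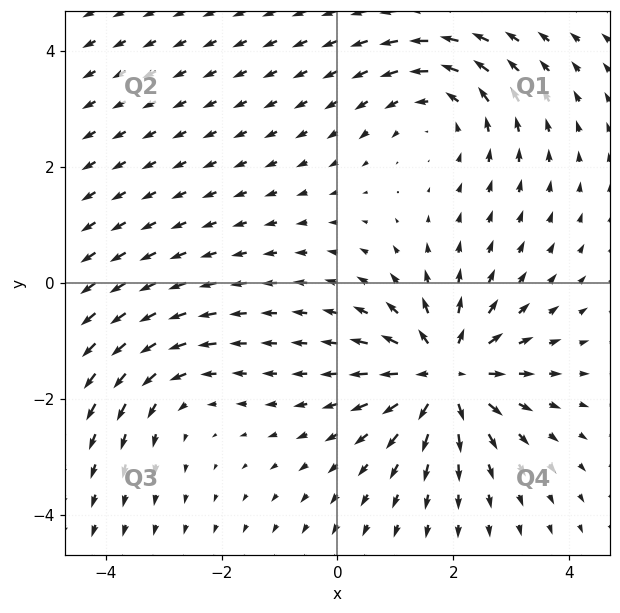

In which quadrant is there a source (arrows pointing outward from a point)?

Q4

The source sits at approximately (1.9, -1.6), which lies in quadrant Q4. The divergence there is about +6, positive as expected for a source.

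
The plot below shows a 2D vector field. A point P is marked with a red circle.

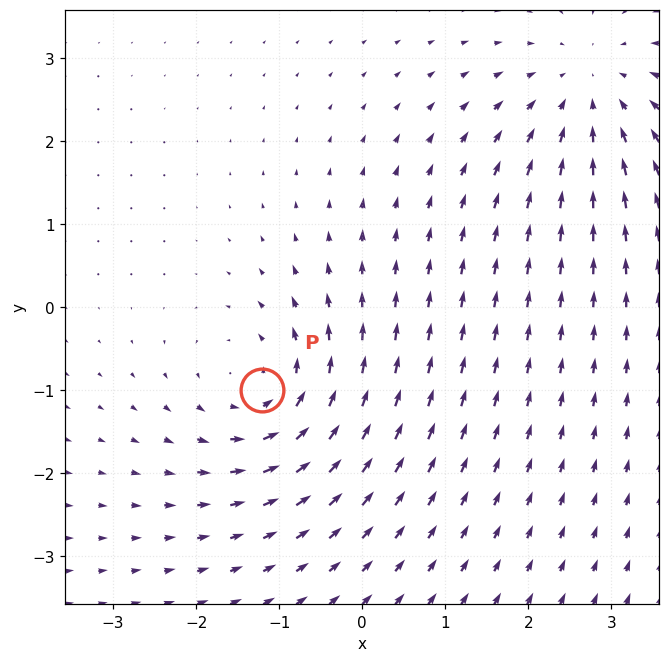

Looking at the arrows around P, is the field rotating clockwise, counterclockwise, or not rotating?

Near P at (-1.2, -1.0) the arrows circulate counterclockwise. The curl (z-component) there is about +5; positive curl means counterclockwise rotation.

counterclockwise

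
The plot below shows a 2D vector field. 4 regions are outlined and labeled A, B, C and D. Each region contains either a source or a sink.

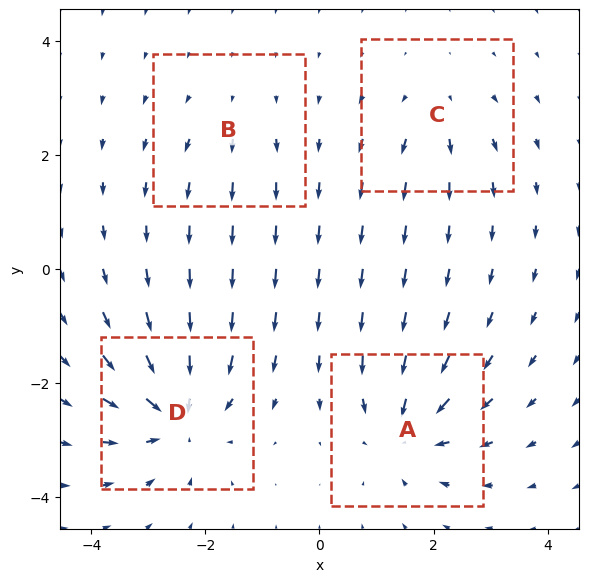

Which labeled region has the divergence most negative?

Divergence at each region's feature centre — A: about -6, B: about +2, C: about +3, D: about -7. Region D is most negative.

D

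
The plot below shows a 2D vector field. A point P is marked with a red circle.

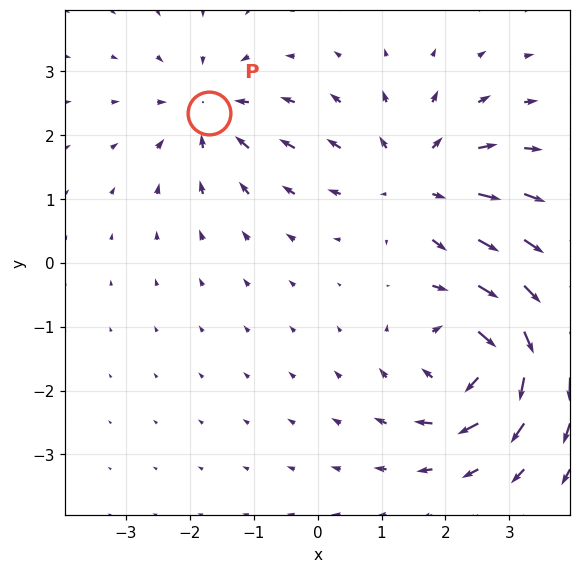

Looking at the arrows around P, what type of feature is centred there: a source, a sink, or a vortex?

sink

At P (-1.7, 2.4) the arrows converge inward. Divergence about -3, curl ≈0 — negative divergence with near-zero curl is a sink.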